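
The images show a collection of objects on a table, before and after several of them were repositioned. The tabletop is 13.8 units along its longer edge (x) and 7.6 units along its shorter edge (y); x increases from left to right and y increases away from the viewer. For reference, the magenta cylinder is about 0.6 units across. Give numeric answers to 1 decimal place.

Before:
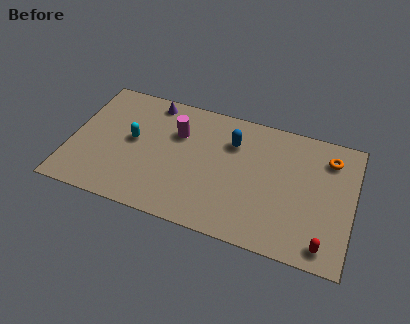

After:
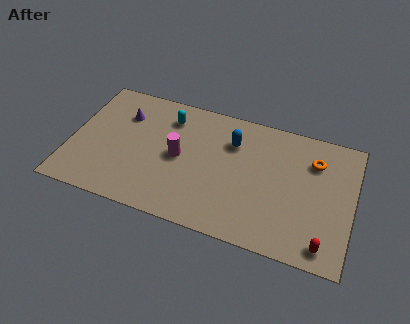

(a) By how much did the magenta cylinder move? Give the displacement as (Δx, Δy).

(0.2, -1.4)

From the two frames, the magenta cylinder sits at roughly (5.1, 5.2) before and (5.3, 3.8) after.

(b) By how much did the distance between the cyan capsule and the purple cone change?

-0.4

They were about 2.7 units apart before and 2.3 after — 0.4 units closer together.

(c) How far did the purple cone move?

1.8

The purple cone moved from about (3.7, 6.7) to (2.4, 5.5), a distance of √(1.3² + 1.2²) ≈ 1.8.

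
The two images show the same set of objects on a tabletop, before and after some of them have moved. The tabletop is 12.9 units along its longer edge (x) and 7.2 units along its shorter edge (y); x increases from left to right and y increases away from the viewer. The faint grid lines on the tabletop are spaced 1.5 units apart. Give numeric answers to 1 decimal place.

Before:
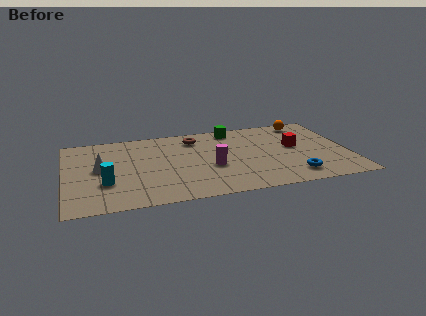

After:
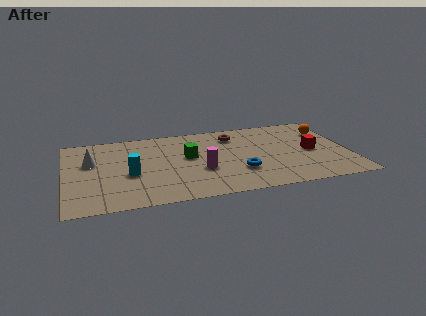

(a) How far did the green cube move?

3.1

The green cube was near (7.8, 6.3) before and (5.6, 4.1) after, so it travelled √(2.2² + 2.2²) ≈ 3.1 units.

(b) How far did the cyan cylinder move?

1.3

The cyan cylinder moved from about (1.8, 2.4) to (2.9, 3.0), a distance of √(1.1² + 0.6²) ≈ 1.3.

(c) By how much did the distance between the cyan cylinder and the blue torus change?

-3.5

The distance was about 8.5 in the first image and 5.0 in the second, so they moved 3.5 units closer together.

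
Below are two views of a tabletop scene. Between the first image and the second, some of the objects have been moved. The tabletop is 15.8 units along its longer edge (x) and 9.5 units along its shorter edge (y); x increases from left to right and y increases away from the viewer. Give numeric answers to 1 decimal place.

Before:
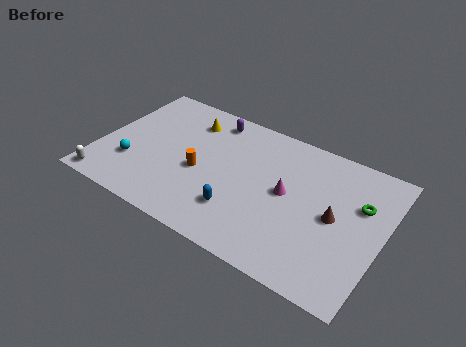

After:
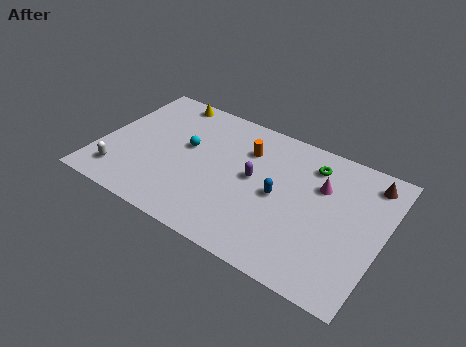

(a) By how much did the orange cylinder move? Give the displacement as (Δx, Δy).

(2.2, 2.8)

The orange cylinder started near (5.7, 4.1) and ended near (7.9, 6.9).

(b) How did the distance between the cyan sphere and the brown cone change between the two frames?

-1.0

Before: roughly 11.3 units apart; after: 10.3. That's 1.0 units closer together.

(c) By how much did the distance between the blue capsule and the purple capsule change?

-4.6

Before: roughly 6.2 units apart; after: 1.6. That's 4.6 units closer together.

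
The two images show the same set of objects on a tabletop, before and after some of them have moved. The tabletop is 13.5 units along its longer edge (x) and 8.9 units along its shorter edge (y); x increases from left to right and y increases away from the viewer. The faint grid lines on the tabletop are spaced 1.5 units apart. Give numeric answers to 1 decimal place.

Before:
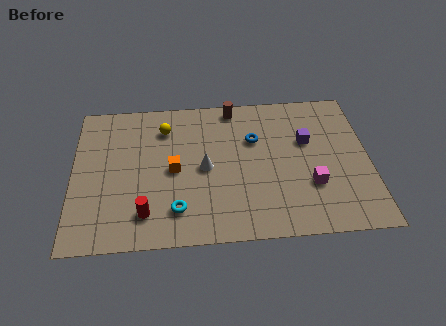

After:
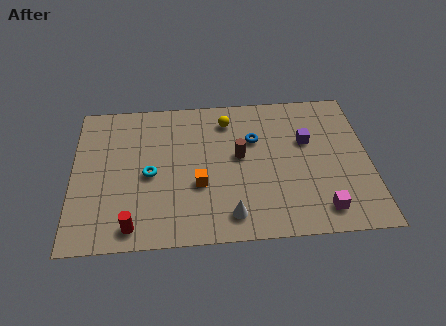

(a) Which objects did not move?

the blue torus and the purple cube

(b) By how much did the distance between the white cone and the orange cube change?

+1.0

They were about 1.4 units apart before and 2.4 after — 1.0 units further apart.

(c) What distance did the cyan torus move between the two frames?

2.5

From (4.7, 1.9) to (3.5, 4.1), the cyan torus covered √(1.2² + 2.2²) ≈ 2.5 units.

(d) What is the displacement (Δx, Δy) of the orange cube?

(1.1, -1.0)

The orange cube was at about (4.6, 4.3) and moved to about (5.7, 3.3).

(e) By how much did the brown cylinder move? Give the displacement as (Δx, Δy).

(0.2, -3.1)

The brown cylinder started near (7.4, 8.0) and ended near (7.6, 4.9).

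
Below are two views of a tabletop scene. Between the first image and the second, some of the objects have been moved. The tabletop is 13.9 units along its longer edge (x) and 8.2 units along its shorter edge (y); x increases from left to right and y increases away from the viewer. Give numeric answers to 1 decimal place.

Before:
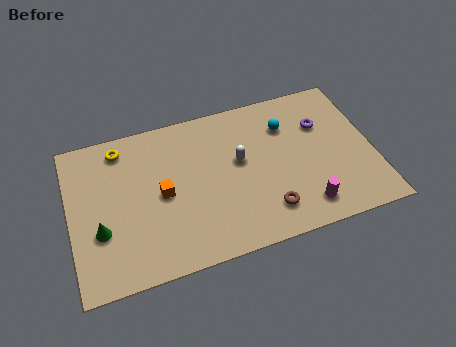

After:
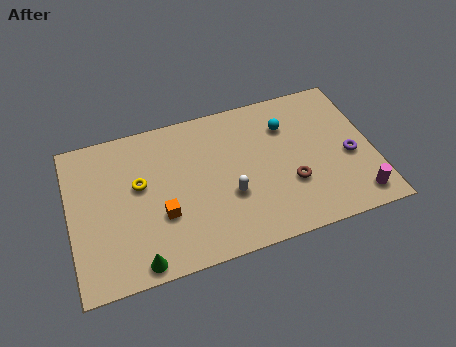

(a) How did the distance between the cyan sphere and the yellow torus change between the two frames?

-0.7

Before: roughly 7.7 units apart; after: 7.0. That's 0.7 units closer together.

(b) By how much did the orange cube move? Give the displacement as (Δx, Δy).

(-0.1, -1.1)

From the two frames, the orange cube sits at roughly (4.2, 4.0) before and (4.1, 2.9) after.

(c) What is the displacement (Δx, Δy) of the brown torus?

(1.2, 1.1)

From the two frames, the brown torus sits at roughly (8.8, 1.7) before and (10.0, 2.8) after.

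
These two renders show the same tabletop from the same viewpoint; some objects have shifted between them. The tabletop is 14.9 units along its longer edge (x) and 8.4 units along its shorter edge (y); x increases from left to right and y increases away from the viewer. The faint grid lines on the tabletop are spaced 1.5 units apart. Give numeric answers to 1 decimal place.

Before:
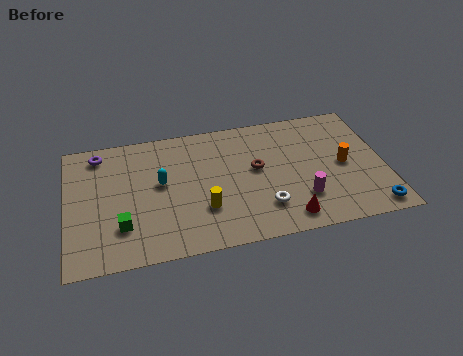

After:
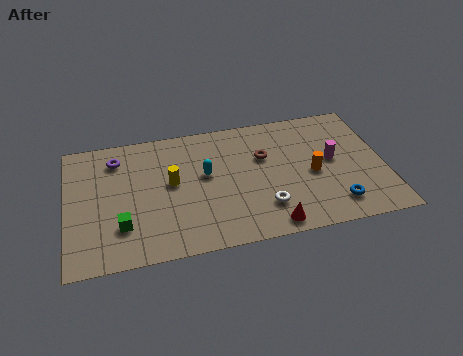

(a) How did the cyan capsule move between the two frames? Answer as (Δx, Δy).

(2.1, 0.1)

The cyan capsule started near (4.4, 4.7) and ended near (6.5, 4.8).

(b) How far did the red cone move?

0.9

The red cone was near (10.1, 1.2) before and (9.3, 0.9) after, so it travelled √(0.8² + 0.3²) ≈ 0.9 units.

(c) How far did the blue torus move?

1.8

The blue torus was near (14.1, 1.0) before and (12.4, 1.6) after, so it travelled √(1.7² + 0.6²) ≈ 1.8 units.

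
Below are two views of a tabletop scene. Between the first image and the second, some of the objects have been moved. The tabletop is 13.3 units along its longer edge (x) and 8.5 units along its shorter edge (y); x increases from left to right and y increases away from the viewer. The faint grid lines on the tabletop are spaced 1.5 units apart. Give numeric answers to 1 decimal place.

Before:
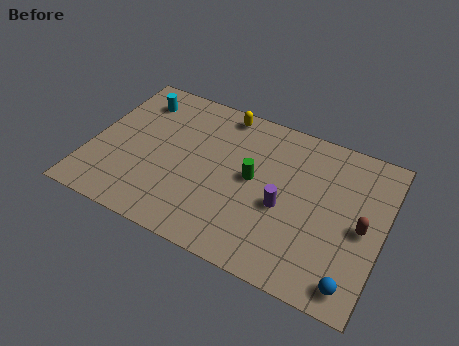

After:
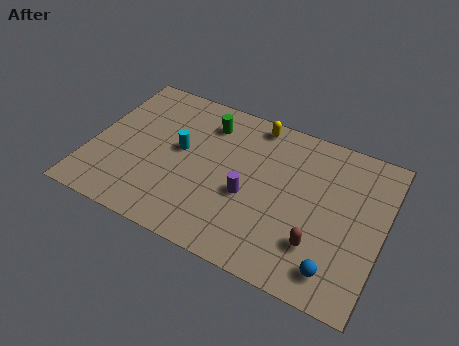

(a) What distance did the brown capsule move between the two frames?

2.5

The brown capsule was near (12.4, 4.0) before and (10.6, 2.3) after, so it travelled √(1.8² + 1.7²) ≈ 2.5 units.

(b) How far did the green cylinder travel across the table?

3.3

The green cylinder was near (7.4, 4.5) before and (5.0, 6.7) after, so it travelled √(2.4² + 2.2²) ≈ 3.3 units.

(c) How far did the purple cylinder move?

1.6

The purple cylinder was near (8.9, 3.6) before and (7.3, 3.5) after, so it travelled √(1.6² + 0.1²) ≈ 1.6 units.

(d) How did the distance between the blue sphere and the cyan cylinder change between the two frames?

-3.8

They were about 12.0 units apart before and 8.2 after — 3.8 units closer together.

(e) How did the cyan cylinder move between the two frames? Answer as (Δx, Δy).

(2.3, -2.1)

The cyan cylinder started near (1.7, 6.8) and ended near (4.0, 4.7).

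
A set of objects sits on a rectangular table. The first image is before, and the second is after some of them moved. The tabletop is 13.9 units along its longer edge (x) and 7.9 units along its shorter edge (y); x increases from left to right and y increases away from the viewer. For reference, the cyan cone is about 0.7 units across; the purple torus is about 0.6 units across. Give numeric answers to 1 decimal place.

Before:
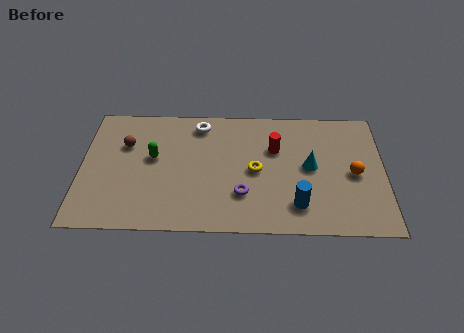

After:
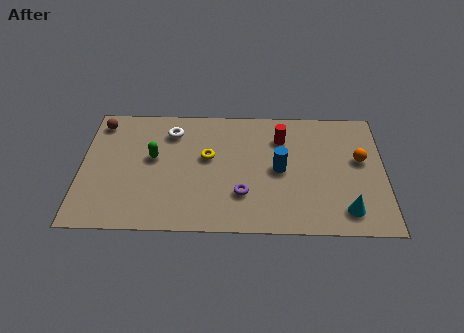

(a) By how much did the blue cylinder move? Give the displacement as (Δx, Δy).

(-0.8, 2.2)

The blue cylinder started near (9.9, 1.7) and ended near (9.1, 3.9).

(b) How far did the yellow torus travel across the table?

2.3

The yellow torus was near (8.0, 3.8) before and (5.8, 4.6) after, so it travelled √(2.2² + 0.8²) ≈ 2.3 units.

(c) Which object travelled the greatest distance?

the cyan cone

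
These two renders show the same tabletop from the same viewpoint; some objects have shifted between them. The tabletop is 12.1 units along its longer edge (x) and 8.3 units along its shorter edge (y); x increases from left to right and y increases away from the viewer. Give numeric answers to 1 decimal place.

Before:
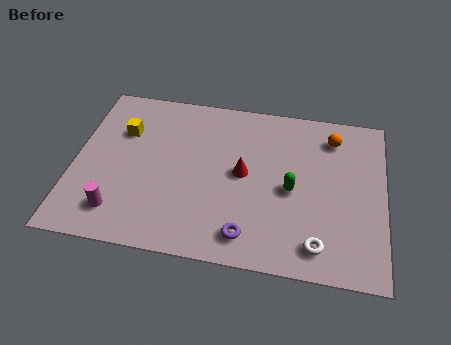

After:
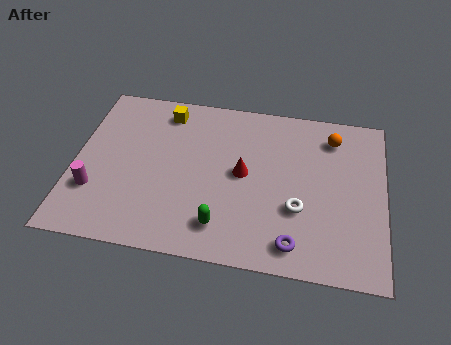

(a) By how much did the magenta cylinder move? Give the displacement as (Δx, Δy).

(-1.0, 0.9)

The magenta cylinder was at about (1.9, 1.6) and moved to about (0.9, 2.5).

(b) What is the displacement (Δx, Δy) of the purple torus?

(1.8, -0.1)

The purple torus started near (6.9, 1.3) and ended near (8.7, 1.2).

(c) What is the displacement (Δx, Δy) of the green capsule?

(-2.6, -2.2)

From the two frames, the green capsule sits at roughly (8.5, 3.8) before and (5.9, 1.6) after.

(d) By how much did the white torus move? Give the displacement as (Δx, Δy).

(-0.8, 1.6)

The white torus started near (9.6, 1.3) and ended near (8.8, 2.9).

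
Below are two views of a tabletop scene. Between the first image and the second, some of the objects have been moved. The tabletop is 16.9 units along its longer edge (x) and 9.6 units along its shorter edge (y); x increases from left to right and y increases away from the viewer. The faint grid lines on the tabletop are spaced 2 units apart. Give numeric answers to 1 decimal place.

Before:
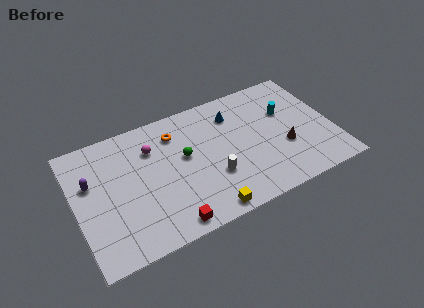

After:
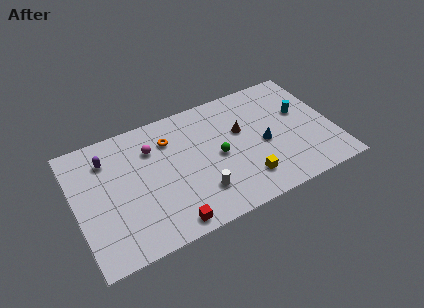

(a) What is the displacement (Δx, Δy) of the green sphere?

(2.1, -0.9)

From the two frames, the green sphere sits at roughly (7.2, 5.5) before and (9.3, 4.6) after.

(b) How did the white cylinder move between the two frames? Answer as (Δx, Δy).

(-1.0, -0.8)

The white cylinder was at about (8.8, 3.2) and moved to about (7.8, 2.4).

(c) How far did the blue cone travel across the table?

3.5

The blue cone was near (10.7, 7.4) before and (12.3, 4.3) after, so it travelled √(1.6² + 3.1²) ≈ 3.5 units.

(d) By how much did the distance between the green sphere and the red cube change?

+0.4

The distance was about 4.8 in the first image and 5.2 in the second, so they moved 0.4 units further apart.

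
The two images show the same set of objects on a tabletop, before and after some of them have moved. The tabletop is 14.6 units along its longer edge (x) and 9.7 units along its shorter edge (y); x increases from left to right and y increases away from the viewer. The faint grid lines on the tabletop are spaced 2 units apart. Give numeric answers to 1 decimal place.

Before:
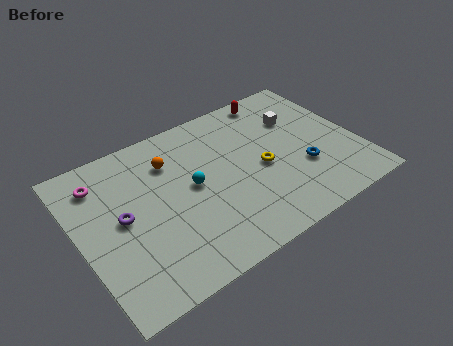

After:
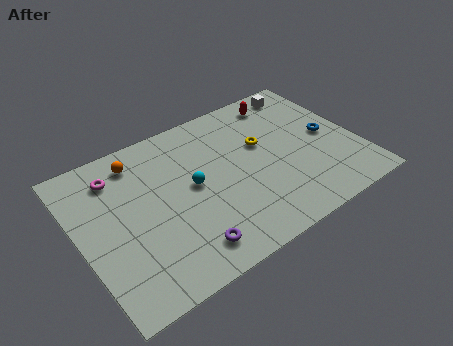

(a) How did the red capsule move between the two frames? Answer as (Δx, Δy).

(0.3, -0.4)

The red capsule was at about (11.1, 8.7) and moved to about (11.4, 8.3).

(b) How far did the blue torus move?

2.3

From (11.5, 3.3) to (13.2, 4.8), the blue torus covered √(1.7² + 1.5²) ≈ 2.3 units.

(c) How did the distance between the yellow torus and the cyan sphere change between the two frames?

+0.3

They were about 3.7 units apart before and 4.0 after — 0.3 units further apart.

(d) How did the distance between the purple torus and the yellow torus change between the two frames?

-0.8

They were about 7.3 units apart before and 6.5 after — 0.8 units closer together.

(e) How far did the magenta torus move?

0.8

The magenta torus was near (1.5, 7.7) before and (2.3, 7.7) after, so it travelled √(0.8² + 0.0²) ≈ 0.8 units.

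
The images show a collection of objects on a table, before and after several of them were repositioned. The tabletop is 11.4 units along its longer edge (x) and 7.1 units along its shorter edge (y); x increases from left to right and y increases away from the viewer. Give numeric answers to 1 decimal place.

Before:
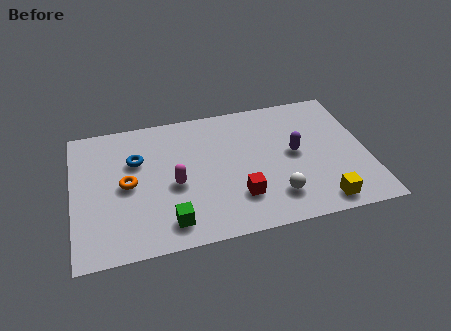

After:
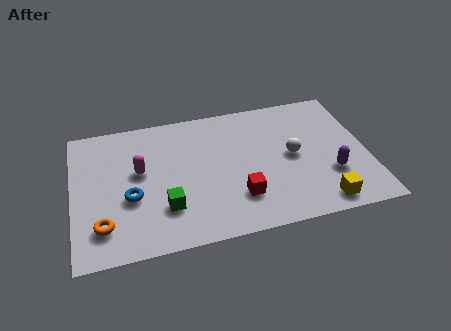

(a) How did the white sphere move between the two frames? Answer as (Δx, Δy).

(0.8, 2.0)

The white sphere started near (7.7, 1.6) and ended near (8.5, 3.6).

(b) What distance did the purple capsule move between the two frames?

1.9

The purple capsule moved from about (8.6, 3.7) to (9.9, 2.3), a distance of √(1.3² + 1.4²) ≈ 1.9.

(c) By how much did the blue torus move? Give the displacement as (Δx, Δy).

(-0.3, -1.9)

From the two frames, the blue torus sits at roughly (2.5, 4.7) before and (2.2, 2.8) after.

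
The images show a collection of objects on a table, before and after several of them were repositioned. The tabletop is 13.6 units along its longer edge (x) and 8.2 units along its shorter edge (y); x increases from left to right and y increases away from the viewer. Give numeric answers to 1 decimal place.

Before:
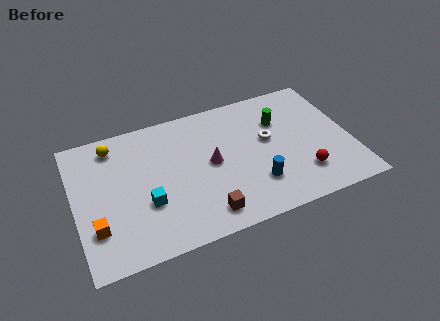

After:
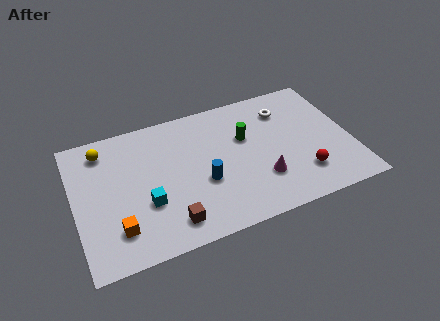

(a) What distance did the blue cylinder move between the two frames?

2.7

The blue cylinder was near (8.7, 2.2) before and (6.2, 3.2) after, so it travelled √(2.5² + 1.0²) ≈ 2.7 units.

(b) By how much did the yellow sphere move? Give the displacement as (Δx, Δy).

(-0.5, -0.1)

From the two frames, the yellow sphere sits at roughly (2.1, 6.9) before and (1.6, 6.8) after.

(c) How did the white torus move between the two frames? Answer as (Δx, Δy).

(1.0, 1.6)

The white torus was at about (9.6, 4.7) and moved to about (10.6, 6.3).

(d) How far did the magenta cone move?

2.9

The magenta cone moved from about (6.7, 4.2) to (9.0, 2.4), a distance of √(2.3² + 1.8²) ≈ 2.9.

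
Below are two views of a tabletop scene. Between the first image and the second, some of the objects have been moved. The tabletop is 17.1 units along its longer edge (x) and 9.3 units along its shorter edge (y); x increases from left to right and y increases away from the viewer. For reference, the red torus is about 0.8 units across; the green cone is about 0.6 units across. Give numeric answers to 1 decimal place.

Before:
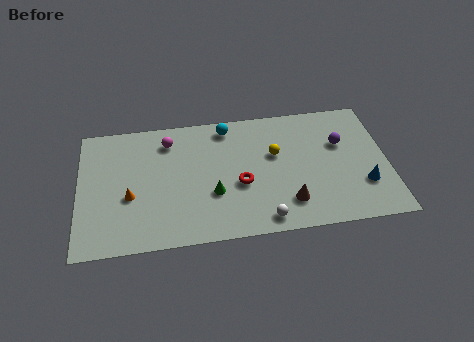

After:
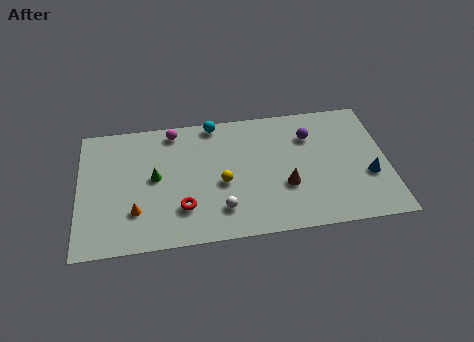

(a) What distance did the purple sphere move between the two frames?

1.9

The purple sphere moved from about (14.6, 6.0) to (12.9, 6.8), a distance of √(1.7² + 0.8²) ≈ 1.9.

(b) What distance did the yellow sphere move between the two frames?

3.4

The yellow sphere moved from about (10.9, 5.7) to (7.9, 4.0), a distance of √(3.0² + 1.7²) ≈ 3.4.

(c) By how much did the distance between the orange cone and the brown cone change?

-0.5

The distance was about 8.8 in the first image and 8.3 in the second, so they moved 0.5 units closer together.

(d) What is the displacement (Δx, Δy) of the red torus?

(-3.2, -1.3)

From the two frames, the red torus sits at roughly (8.9, 3.8) before and (5.7, 2.5) after.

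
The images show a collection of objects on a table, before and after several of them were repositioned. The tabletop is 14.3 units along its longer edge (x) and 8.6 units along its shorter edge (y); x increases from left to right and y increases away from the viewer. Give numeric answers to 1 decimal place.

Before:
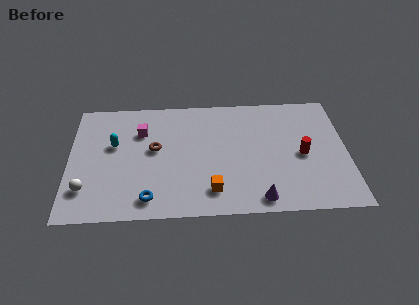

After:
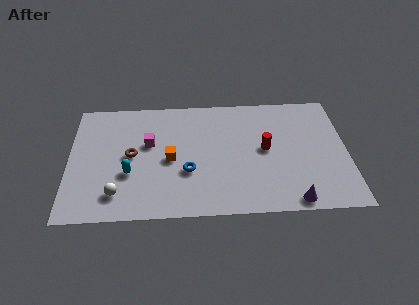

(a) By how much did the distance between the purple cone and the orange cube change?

+4.5

Before: roughly 2.5 units apart; after: 7.0. That's 4.5 units further apart.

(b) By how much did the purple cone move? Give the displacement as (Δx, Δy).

(1.7, -0.2)

The purple cone was at about (9.7, 1.0) and moved to about (11.4, 0.8).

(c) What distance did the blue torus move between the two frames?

2.7

The blue torus moved from about (4.1, 1.3) to (6.1, 3.1), a distance of √(2.0² + 1.8²) ≈ 2.7.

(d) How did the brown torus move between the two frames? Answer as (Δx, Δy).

(-1.2, -0.4)

From the two frames, the brown torus sits at roughly (4.4, 4.8) before and (3.2, 4.4) after.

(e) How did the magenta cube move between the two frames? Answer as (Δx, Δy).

(0.4, -0.9)

The magenta cube started near (3.7, 6.1) and ended near (4.1, 5.2).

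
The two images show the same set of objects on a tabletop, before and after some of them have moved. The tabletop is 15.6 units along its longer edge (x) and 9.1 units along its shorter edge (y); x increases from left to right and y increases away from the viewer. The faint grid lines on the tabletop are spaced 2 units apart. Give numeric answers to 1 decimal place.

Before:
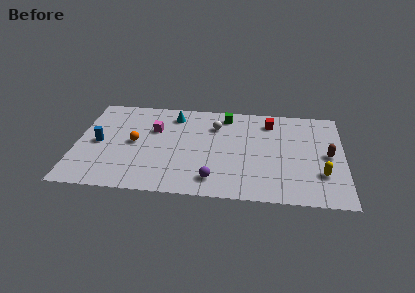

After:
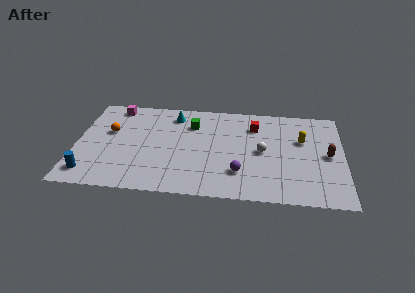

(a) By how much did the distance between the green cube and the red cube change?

+1.1

The distance was about 2.6 in the first image and 3.7 in the second, so they moved 1.1 units further apart.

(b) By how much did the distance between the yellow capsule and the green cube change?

-1.0

The distance was about 7.6 in the first image and 6.6 in the second, so they moved 1.0 units closer together.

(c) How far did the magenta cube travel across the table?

3.1

The magenta cube was near (4.5, 6.0) before and (2.1, 8.0) after, so it travelled √(2.4² + 2.0²) ≈ 3.1 units.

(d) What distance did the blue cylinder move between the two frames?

2.9

From (1.3, 4.4) to (0.9, 1.5), the blue cylinder covered √(0.4² + 2.9²) ≈ 2.9 units.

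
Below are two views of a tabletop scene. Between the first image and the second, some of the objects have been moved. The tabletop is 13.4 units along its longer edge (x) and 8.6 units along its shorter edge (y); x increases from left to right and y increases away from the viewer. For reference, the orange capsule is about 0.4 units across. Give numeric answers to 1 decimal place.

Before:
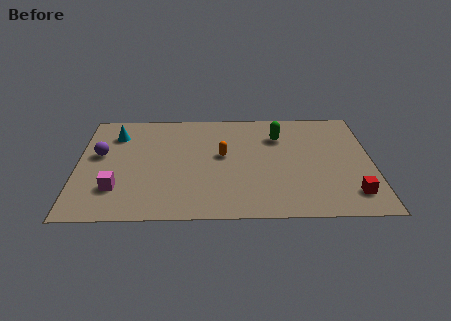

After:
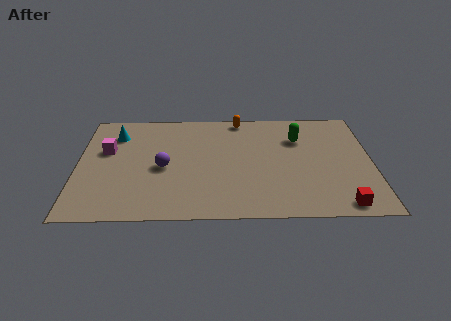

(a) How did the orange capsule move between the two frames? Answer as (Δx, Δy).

(0.8, 3.0)

The orange capsule was at about (6.6, 4.8) and moved to about (7.4, 7.8).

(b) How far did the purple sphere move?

3.1

The purple sphere moved from about (1.0, 5.0) to (3.9, 3.9), a distance of √(2.9² + 1.1²) ≈ 3.1.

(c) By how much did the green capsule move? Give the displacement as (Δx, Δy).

(0.9, -0.2)

The green capsule was at about (9.2, 6.3) and moved to about (10.1, 6.1).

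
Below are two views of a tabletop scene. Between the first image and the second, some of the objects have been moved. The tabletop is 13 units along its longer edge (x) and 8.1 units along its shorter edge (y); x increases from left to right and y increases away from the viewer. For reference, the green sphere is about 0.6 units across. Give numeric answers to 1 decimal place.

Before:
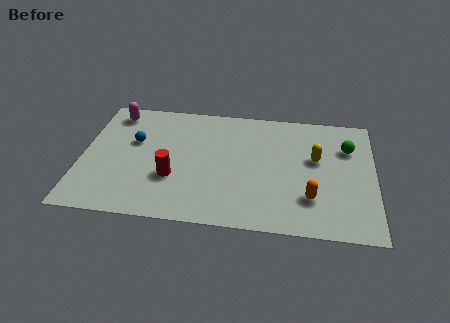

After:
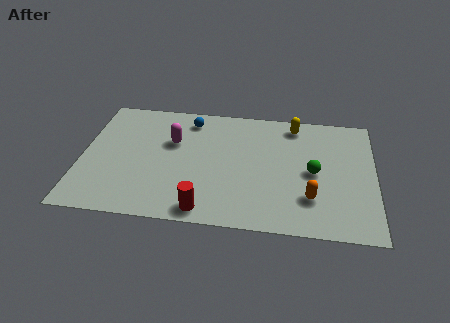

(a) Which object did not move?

the orange capsule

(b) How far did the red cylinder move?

2.4

The red cylinder moved from about (4.1, 2.8) to (5.6, 0.9), a distance of √(1.5² + 1.9²) ≈ 2.4.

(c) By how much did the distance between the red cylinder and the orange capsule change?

-1.3

Before: roughly 6.1 units apart; after: 4.8. That's 1.3 units closer together.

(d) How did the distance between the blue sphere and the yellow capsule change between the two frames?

-3.4

The distance was about 8.1 in the first image and 4.7 in the second, so they moved 3.4 units closer together.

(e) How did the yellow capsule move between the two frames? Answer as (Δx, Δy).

(-1.0, 2.2)

The yellow capsule was at about (10.4, 4.8) and moved to about (9.4, 7.0).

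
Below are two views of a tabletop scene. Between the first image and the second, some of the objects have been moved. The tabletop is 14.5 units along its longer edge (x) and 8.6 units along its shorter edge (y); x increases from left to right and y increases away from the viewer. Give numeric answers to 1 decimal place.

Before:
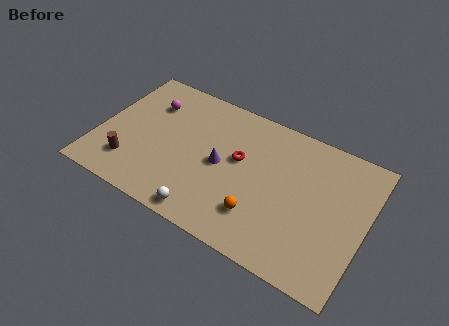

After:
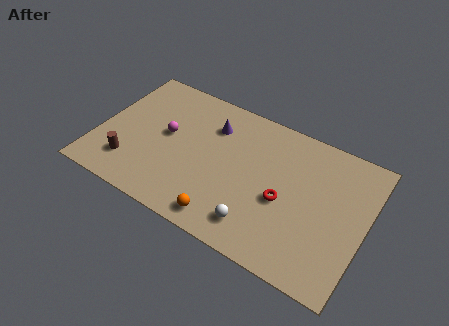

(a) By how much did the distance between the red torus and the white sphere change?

-1.9

Before: roughly 4.3 units apart; after: 2.4. That's 1.9 units closer together.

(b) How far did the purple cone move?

2.3

The purple cone moved from about (6.7, 4.2) to (5.9, 6.4), a distance of √(0.8² + 2.2²) ≈ 2.3.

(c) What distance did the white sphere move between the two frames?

2.8

The white sphere moved from about (6.4, 0.9) to (9.1, 1.6), a distance of √(2.7² + 0.7²) ≈ 2.8.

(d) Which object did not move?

the brown cylinder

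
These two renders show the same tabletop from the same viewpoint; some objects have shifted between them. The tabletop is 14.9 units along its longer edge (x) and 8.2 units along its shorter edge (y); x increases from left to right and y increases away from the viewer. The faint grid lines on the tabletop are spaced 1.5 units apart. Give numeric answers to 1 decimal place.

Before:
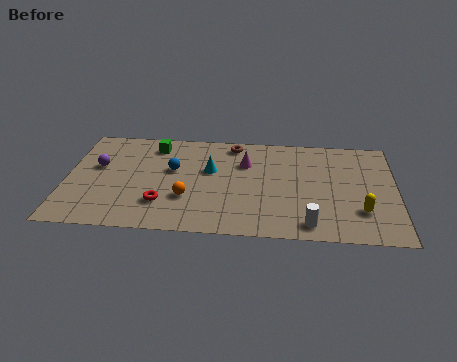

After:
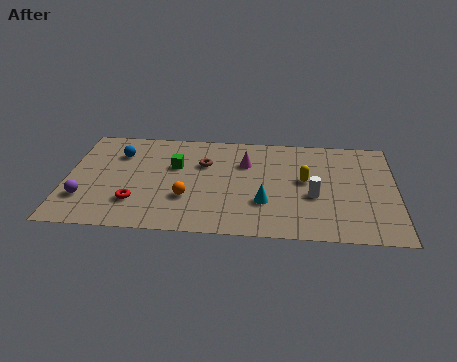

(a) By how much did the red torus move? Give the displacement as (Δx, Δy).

(-1.2, 0.0)

From the two frames, the red torus sits at roughly (4.4, 2.2) before and (3.2, 2.2) after.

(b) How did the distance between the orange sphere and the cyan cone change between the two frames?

+1.0

Before: roughly 2.5 units apart; after: 3.5. That's 1.0 units further apart.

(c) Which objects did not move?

the orange sphere and the magenta cone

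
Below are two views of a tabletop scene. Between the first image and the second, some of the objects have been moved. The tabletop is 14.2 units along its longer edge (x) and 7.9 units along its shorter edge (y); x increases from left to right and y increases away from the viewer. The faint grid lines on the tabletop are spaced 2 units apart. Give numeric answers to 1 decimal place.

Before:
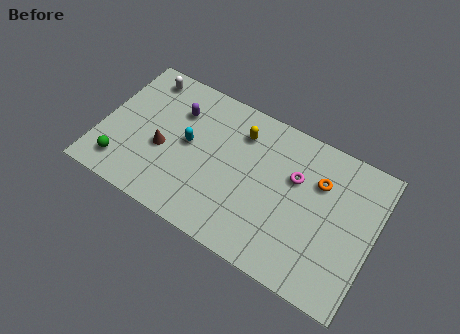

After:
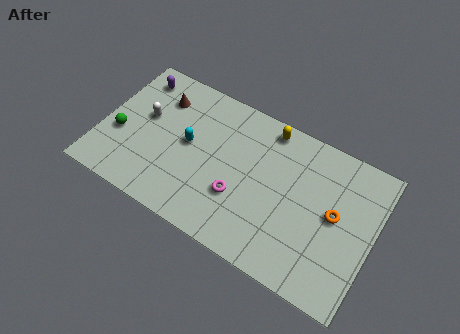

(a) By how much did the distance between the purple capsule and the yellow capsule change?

+3.7

They were about 3.3 units apart before and 7.0 after — 3.7 units further apart.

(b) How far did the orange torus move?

1.6

From (11.2, 5.5) to (12.2, 4.2), the orange torus covered √(1.0² + 1.3²) ≈ 1.6 units.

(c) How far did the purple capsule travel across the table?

2.6

The purple capsule moved from about (3.7, 5.7) to (1.3, 6.6), a distance of √(2.4² + 0.9²) ≈ 2.6.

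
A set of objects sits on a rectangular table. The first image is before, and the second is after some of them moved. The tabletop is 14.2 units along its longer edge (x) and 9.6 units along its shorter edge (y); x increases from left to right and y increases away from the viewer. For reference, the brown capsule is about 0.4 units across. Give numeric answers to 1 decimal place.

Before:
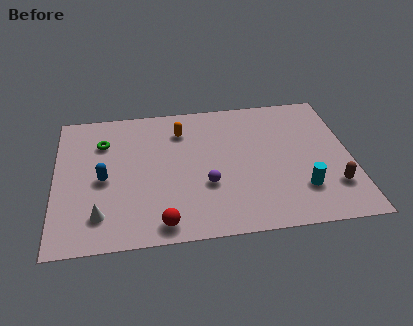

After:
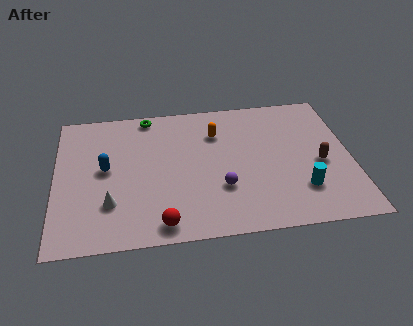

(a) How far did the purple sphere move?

0.8

From (7.2, 3.4) to (7.9, 3.1), the purple sphere covered √(0.7² + 0.3²) ≈ 0.8 units.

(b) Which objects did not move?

the cyan cylinder and the red sphere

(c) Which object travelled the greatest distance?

the green torus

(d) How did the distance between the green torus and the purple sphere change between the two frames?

+0.5

They were about 6.1 units apart before and 6.6 after — 0.5 units further apart.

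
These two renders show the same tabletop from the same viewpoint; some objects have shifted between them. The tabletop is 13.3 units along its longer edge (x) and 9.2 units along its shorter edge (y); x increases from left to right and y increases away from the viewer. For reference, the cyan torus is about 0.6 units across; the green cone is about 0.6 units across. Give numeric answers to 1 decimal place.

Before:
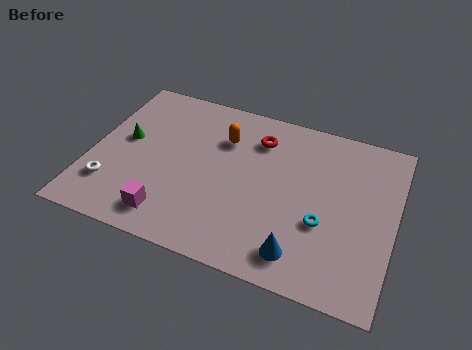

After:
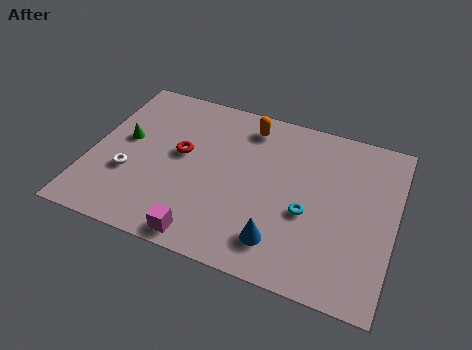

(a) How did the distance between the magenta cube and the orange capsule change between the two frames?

+1.5

The distance was about 5.4 in the first image and 6.9 in the second, so they moved 1.5 units further apart.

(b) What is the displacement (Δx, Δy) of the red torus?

(-3.2, -2.0)

The red torus started near (7.1, 7.1) and ended near (3.9, 5.1).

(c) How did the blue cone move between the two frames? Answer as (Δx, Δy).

(-0.9, 0.3)

From the two frames, the blue cone sits at roughly (9.5, 1.5) before and (8.6, 1.8) after.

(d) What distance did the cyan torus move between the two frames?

0.8

The cyan torus moved from about (10.3, 3.4) to (9.6, 3.7), a distance of √(0.7² + 0.3²) ≈ 0.8.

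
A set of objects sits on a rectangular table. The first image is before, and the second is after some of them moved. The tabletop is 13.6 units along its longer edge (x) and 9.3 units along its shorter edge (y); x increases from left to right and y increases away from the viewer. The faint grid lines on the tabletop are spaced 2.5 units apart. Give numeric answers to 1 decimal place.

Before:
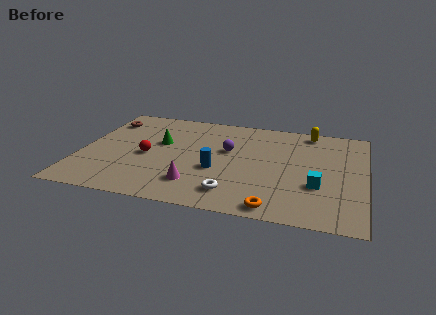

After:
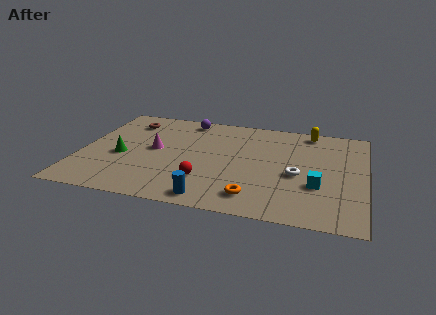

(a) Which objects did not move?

the cyan cube and the yellow capsule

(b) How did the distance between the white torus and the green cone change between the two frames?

+3.0

They were about 5.4 units apart before and 8.4 after — 3.0 units further apart.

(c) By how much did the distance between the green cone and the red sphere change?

+2.8

Before: roughly 1.5 units apart; after: 4.3. That's 2.8 units further apart.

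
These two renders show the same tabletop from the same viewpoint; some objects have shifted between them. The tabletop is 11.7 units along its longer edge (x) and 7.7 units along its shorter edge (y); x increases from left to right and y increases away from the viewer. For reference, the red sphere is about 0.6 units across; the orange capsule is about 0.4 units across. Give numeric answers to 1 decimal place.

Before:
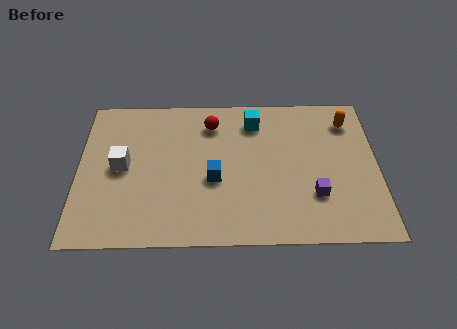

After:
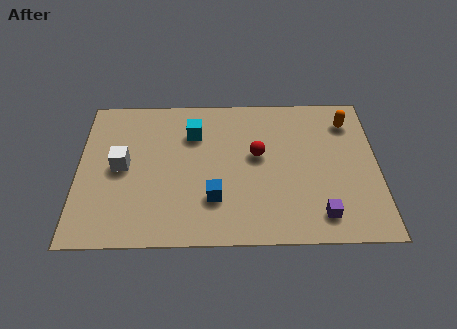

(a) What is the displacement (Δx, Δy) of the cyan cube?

(-2.4, -0.6)

The cyan cube started near (6.9, 6.2) and ended near (4.5, 5.6).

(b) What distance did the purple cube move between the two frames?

1.0

The purple cube moved from about (9.2, 2.3) to (9.4, 1.3), a distance of √(0.2² + 1.0²) ≈ 1.0.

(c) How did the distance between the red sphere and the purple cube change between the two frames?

-1.6

Before: roughly 5.5 units apart; after: 3.9. That's 1.6 units closer together.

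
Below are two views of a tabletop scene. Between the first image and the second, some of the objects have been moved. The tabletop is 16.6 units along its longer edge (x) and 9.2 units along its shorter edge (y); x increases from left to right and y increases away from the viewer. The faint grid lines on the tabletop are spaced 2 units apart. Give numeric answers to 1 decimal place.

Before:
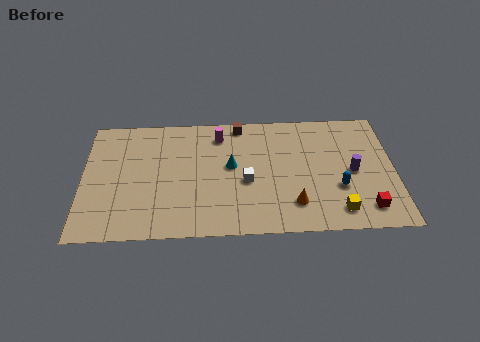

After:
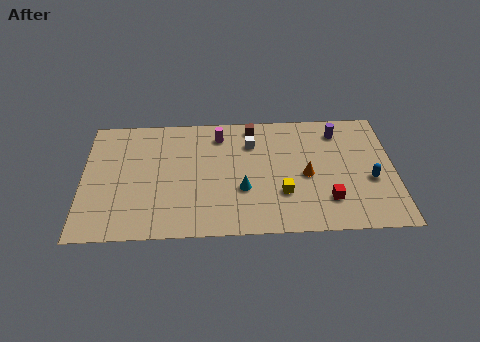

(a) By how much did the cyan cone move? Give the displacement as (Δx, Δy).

(0.6, -1.8)

The cyan cone started near (7.9, 5.1) and ended near (8.5, 3.3).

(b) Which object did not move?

the magenta cylinder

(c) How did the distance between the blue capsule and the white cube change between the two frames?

+2.1

Before: roughly 4.9 units apart; after: 7.0. That's 2.1 units further apart.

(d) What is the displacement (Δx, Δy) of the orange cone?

(0.7, 2.1)

The orange cone was at about (11.2, 2.1) and moved to about (11.9, 4.2).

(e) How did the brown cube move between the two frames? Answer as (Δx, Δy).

(0.7, -0.2)

From the two frames, the brown cube sits at roughly (8.4, 8.3) before and (9.1, 8.1) after.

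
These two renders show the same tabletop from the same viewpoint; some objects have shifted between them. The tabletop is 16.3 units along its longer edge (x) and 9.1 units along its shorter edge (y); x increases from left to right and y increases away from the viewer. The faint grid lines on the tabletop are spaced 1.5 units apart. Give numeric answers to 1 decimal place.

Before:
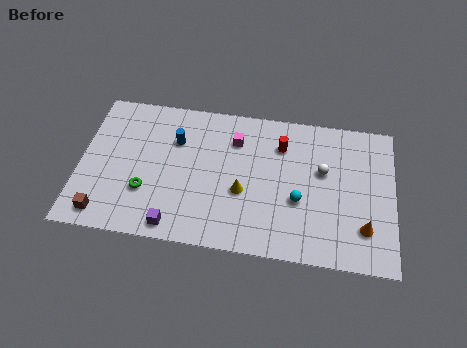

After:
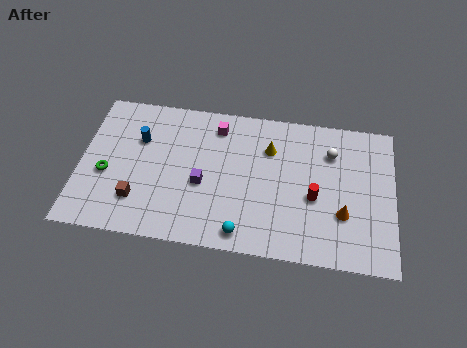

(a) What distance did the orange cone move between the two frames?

1.3

From (14.8, 2.3) to (13.7, 3.0), the orange cone covered √(1.1² + 0.7²) ≈ 1.3 units.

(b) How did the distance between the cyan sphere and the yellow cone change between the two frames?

+2.6

The distance was about 2.9 in the first image and 5.5 in the second, so they moved 2.6 units further apart.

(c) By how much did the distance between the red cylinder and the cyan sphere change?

+1.1

They were about 3.4 units apart before and 4.5 after — 1.1 units further apart.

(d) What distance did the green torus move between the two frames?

2.2

The green torus moved from about (3.5, 2.9) to (1.4, 3.7), a distance of √(2.1² + 0.8²) ≈ 2.2.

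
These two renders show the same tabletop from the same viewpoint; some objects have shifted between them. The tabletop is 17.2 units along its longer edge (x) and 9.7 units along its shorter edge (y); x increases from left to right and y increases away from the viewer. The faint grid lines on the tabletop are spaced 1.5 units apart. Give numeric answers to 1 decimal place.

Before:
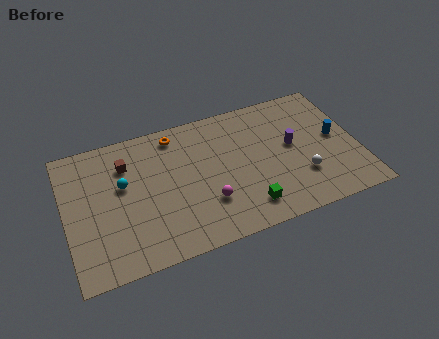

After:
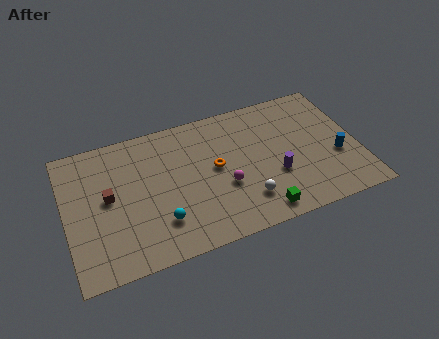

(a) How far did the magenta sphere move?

1.4

From (8.1, 2.9) to (9.2, 3.7), the magenta sphere covered √(1.1² + 0.8²) ≈ 1.4 units.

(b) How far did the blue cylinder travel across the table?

1.4

The blue cylinder moved from about (16.0, 5.1) to (15.9, 3.7), a distance of √(0.1² + 1.4²) ≈ 1.4.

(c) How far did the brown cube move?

2.3

The brown cube was near (3.7, 7.2) before and (2.5, 5.2) after, so it travelled √(1.2² + 2.0²) ≈ 2.3 units.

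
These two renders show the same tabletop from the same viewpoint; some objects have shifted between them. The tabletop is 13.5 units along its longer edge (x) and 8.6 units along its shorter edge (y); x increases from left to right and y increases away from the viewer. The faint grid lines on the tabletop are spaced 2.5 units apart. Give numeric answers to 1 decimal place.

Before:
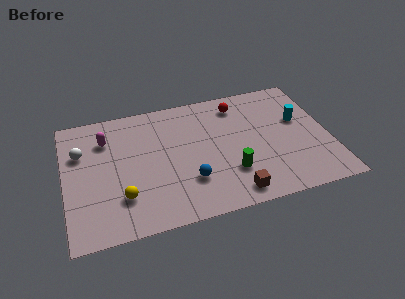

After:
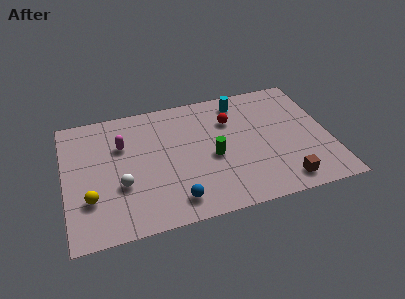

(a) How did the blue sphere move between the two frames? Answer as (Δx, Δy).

(-0.8, -1.1)

The blue sphere started near (6.2, 2.5) and ended near (5.4, 1.4).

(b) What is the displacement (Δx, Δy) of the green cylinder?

(-0.8, 1.3)

The green cylinder was at about (8.3, 2.5) and moved to about (7.5, 3.8).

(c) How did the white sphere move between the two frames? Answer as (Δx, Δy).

(1.9, -2.7)

The white sphere started near (0.9, 5.8) and ended near (2.8, 3.1).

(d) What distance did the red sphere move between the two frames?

1.1

The red sphere moved from about (9.1, 7.1) to (8.6, 6.1), a distance of √(0.5² + 1.0²) ≈ 1.1.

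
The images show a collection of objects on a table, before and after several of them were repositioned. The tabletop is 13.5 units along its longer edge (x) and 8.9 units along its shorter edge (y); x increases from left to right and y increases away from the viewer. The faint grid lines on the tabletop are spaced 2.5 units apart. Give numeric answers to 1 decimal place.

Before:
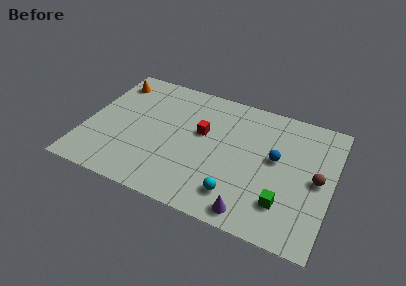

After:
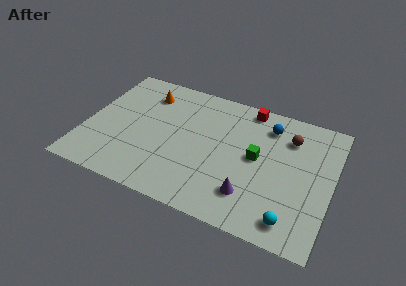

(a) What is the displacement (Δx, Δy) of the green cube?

(-1.7, 2.5)

The green cube was at about (11.1, 2.2) and moved to about (9.4, 4.7).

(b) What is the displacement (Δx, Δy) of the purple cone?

(-0.2, 1.1)

The purple cone was at about (9.5, 1.0) and moved to about (9.3, 2.1).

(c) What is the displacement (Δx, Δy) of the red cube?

(2.3, 2.7)

The red cube started near (6.3, 5.3) and ended near (8.6, 8.0).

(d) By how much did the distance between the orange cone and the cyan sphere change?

+0.9

The distance was about 9.4 in the first image and 10.3 in the second, so they moved 0.9 units further apart.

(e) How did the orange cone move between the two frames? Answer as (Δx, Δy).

(2.0, -0.3)

From the two frames, the orange cone sits at roughly (1.0, 7.3) before and (3.0, 7.0) after.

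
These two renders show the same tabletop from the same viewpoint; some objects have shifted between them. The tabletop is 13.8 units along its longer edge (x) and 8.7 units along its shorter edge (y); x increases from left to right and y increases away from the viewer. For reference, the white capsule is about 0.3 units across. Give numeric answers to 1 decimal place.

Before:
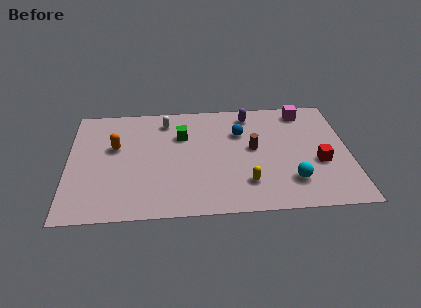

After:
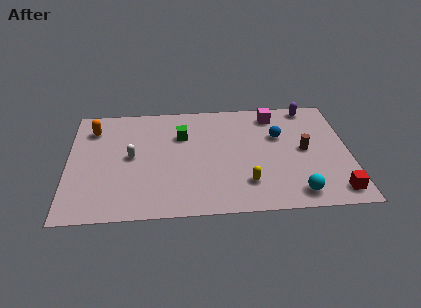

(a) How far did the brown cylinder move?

2.5

The brown cylinder moved from about (9.1, 4.7) to (11.6, 4.4), a distance of √(2.5² + 0.3²) ≈ 2.5.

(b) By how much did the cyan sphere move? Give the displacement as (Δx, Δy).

(0.2, -0.9)

The cyan sphere was at about (10.9, 2.1) and moved to about (11.1, 1.2).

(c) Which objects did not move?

the green cube and the yellow capsule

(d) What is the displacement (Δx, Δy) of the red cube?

(0.7, -2.2)

The red cube was at about (12.3, 3.4) and moved to about (13.0, 1.2).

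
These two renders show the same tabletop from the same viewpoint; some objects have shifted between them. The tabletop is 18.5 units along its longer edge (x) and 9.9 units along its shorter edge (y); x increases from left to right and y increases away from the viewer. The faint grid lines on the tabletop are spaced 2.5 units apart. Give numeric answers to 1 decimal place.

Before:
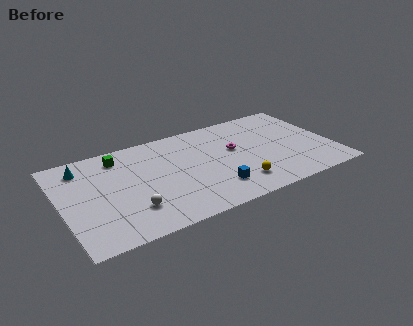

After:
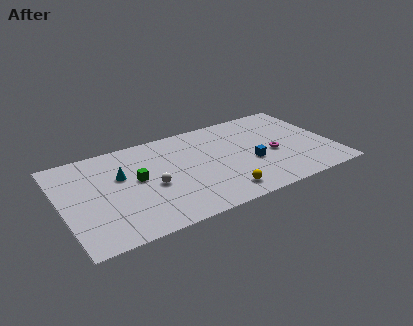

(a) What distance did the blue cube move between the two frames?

3.2

The blue cube was near (10.0, 2.3) before and (12.8, 3.9) after, so it travelled √(2.8² + 1.6²) ≈ 3.2 units.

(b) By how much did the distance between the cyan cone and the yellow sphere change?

-3.8

They were about 11.6 units apart before and 7.8 after — 3.8 units closer together.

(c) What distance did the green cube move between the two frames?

2.9

The green cube moved from about (4.2, 8.2) to (5.1, 5.4), a distance of √(0.9² + 2.8²) ≈ 2.9.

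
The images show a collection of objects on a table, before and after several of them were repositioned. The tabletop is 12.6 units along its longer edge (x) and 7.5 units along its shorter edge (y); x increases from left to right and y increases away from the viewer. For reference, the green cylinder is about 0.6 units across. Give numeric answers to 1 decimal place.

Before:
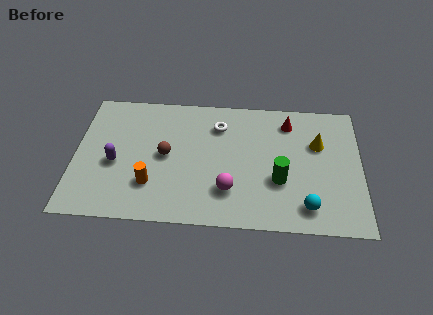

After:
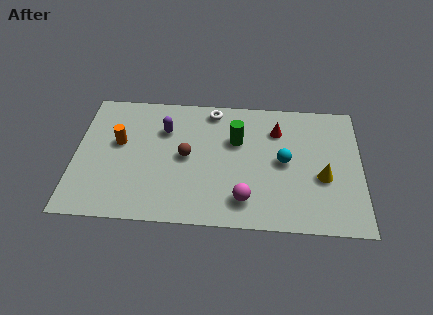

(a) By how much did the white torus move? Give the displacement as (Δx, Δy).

(-0.3, 0.9)

The white torus was at about (6.3, 5.7) and moved to about (6.0, 6.6).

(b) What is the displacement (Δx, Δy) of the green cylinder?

(-1.9, 2.2)

From the two frames, the green cylinder sits at roughly (9.0, 2.7) before and (7.1, 4.9) after.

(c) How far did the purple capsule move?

3.0

From (1.8, 3.2) to (3.9, 5.3), the purple capsule covered √(2.1² + 2.1²) ≈ 3.0 units.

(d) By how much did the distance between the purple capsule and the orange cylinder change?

+0.3

The distance was about 1.9 in the first image and 2.2 in the second, so they moved 0.3 units further apart.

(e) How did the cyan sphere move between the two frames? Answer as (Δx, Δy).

(-1.0, 2.5)

The cyan sphere started near (10.2, 1.3) and ended near (9.2, 3.8).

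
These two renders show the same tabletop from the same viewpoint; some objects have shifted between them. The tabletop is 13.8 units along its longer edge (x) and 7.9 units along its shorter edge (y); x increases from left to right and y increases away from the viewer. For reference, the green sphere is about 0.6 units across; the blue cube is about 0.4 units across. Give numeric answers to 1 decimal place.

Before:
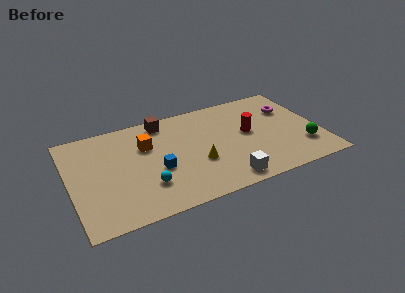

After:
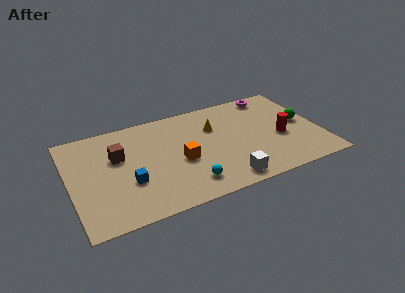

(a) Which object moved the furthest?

the brown cube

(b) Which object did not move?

the white cube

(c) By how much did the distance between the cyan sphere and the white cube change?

-2.3

Before: roughly 4.4 units apart; after: 2.1. That's 2.3 units closer together.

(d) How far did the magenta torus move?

1.7

The magenta torus was near (12.4, 5.5) before and (11.6, 7.0) after, so it travelled √(0.8² + 1.5²) ≈ 1.7 units.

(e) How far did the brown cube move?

3.3

The brown cube moved from about (5.4, 6.9) to (2.7, 5.0), a distance of √(2.7² + 1.9²) ≈ 3.3.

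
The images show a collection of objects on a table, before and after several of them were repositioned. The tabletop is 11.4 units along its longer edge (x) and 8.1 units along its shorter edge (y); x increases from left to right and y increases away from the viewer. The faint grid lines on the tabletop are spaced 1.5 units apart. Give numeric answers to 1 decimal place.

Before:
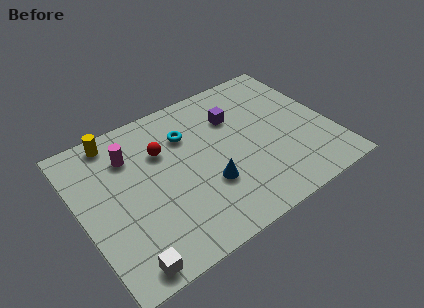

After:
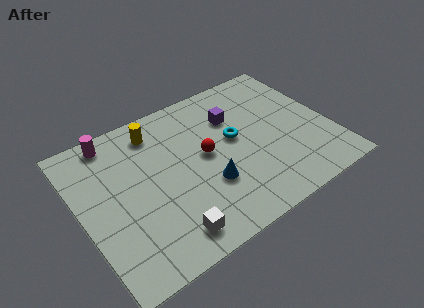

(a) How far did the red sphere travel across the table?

2.2

The red sphere was near (3.9, 5.5) before and (5.7, 4.3) after, so it travelled √(1.8² + 1.2²) ≈ 2.2 units.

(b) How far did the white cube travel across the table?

2.0

The white cube moved from about (1.4, 0.8) to (3.4, 1.2), a distance of √(2.0² + 0.4²) ≈ 2.0.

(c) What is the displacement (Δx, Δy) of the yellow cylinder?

(1.8, -0.5)

The yellow cylinder was at about (2.0, 7.2) and moved to about (3.8, 6.7).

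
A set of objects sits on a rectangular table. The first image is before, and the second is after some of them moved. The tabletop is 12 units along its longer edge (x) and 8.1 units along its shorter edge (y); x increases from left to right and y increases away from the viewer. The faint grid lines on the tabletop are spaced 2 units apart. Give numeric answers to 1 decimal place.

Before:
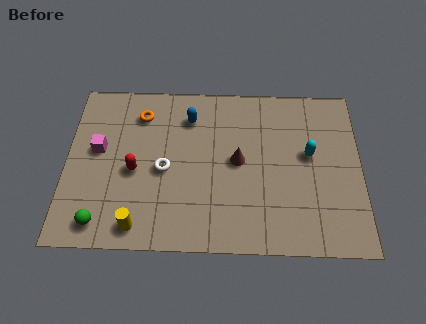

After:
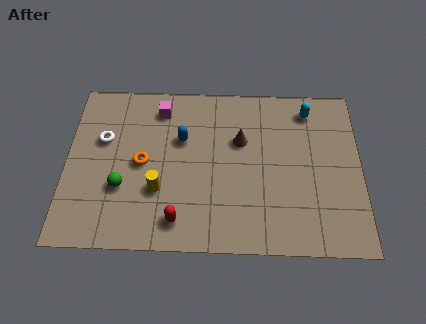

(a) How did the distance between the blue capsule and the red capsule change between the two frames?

+0.4

The distance was about 3.5 in the first image and 3.9 in the second, so they moved 0.4 units further apart.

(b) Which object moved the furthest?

the magenta cube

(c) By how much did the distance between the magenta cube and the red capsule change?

+3.7

They were about 1.8 units apart before and 5.5 after — 3.7 units further apart.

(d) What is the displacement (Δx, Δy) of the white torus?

(-2.5, 1.4)

From the two frames, the white torus sits at roughly (4.0, 3.7) before and (1.5, 5.1) after.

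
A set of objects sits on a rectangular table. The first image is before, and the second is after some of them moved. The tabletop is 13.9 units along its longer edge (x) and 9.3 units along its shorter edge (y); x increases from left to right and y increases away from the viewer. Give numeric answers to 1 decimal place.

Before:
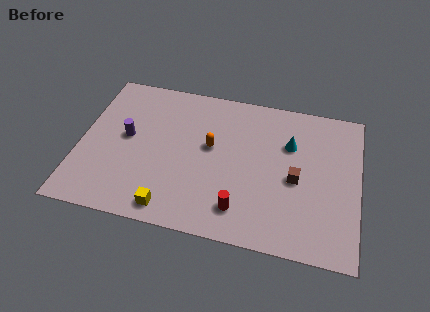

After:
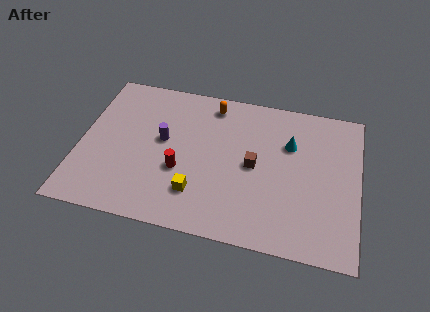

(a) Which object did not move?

the cyan cone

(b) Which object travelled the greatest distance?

the red cylinder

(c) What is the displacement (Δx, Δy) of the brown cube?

(-2.1, 0.4)

From the two frames, the brown cube sits at roughly (10.8, 4.2) before and (8.7, 4.6) after.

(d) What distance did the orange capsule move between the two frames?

2.7

The orange capsule was near (6.5, 5.3) before and (6.4, 8.0) after, so it travelled √(0.1² + 2.7²) ≈ 2.7 units.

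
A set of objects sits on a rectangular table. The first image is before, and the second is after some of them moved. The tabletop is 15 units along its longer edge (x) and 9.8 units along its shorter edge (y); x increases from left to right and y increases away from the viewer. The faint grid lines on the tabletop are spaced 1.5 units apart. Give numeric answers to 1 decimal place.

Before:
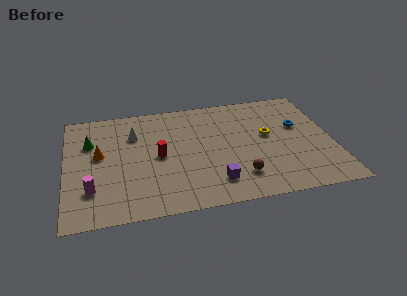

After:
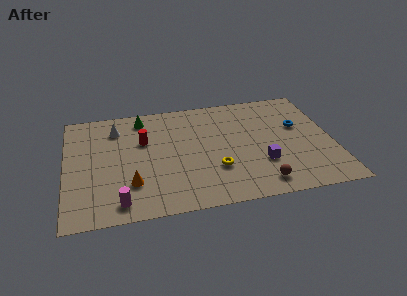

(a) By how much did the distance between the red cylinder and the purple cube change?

+3.1

The distance was about 4.1 in the first image and 7.2 in the second, so they moved 3.1 units further apart.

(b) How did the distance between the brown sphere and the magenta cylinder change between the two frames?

-0.4

They were about 8.2 units apart before and 7.8 after — 0.4 units closer together.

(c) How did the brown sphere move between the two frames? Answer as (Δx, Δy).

(1.1, -0.8)

The brown sphere started near (9.6, 2.2) and ended near (10.7, 1.4).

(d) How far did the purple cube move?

2.9

The purple cube moved from about (8.2, 2.0) to (10.9, 3.1), a distance of √(2.7² + 1.1²) ≈ 2.9.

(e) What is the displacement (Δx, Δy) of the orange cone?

(1.7, -2.8)

From the two frames, the orange cone sits at roughly (1.9, 5.5) before and (3.6, 2.7) after.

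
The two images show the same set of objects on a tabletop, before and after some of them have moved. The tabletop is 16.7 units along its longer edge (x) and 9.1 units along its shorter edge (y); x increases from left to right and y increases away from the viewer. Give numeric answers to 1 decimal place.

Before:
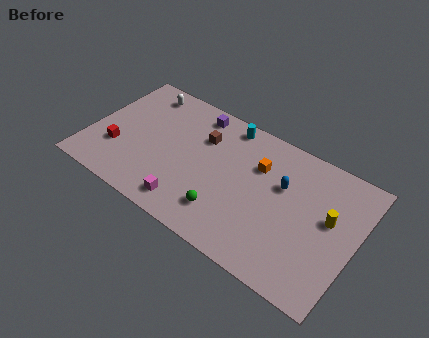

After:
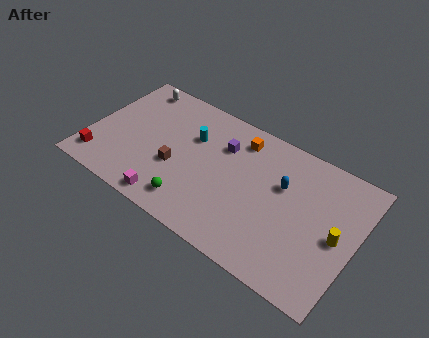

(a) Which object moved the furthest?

the brown cube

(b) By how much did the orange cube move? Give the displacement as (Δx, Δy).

(-1.4, 1.2)

The orange cube started near (10.4, 6.3) and ended near (9.0, 7.5).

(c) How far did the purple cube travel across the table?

2.4

The purple cube moved from about (6.1, 7.9) to (8.1, 6.5), a distance of √(2.0² + 1.4²) ≈ 2.4.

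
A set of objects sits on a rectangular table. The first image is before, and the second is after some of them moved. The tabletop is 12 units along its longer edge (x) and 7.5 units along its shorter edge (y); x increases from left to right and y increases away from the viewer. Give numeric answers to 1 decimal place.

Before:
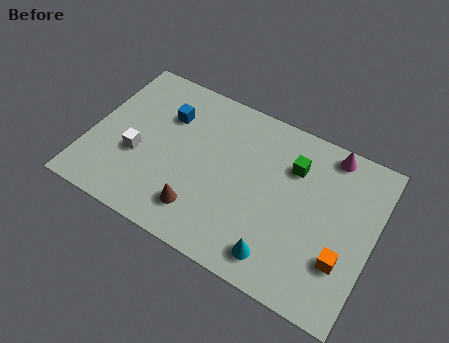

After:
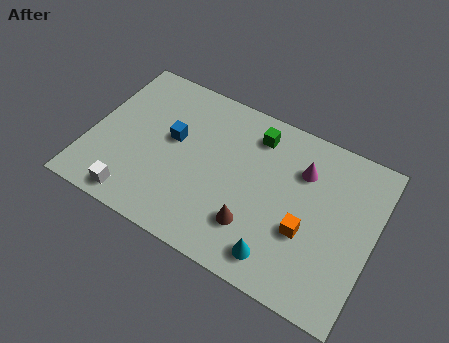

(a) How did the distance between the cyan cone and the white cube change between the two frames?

-0.4

The distance was about 6.5 in the first image and 6.1 in the second, so they moved 0.4 units closer together.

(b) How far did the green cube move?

1.8

The green cube moved from about (8.4, 5.4) to (6.7, 6.1), a distance of √(1.7² + 0.7²) ≈ 1.8.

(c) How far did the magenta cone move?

1.6

From (9.8, 6.7) to (8.8, 5.4), the magenta cone covered √(1.0² + 1.3²) ≈ 1.6 units.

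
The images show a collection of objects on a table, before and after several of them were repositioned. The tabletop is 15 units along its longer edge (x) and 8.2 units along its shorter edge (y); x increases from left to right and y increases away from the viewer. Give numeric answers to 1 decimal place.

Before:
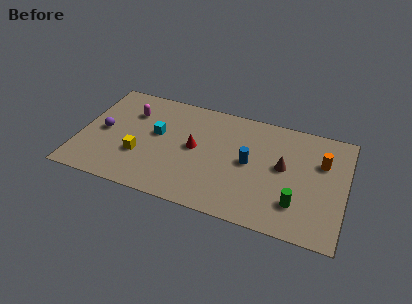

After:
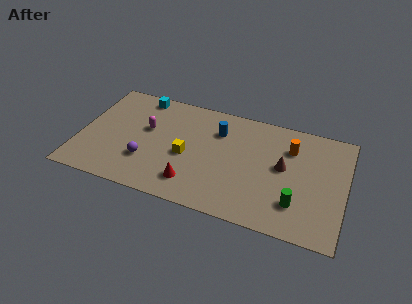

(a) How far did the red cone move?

2.6

The red cone was near (6.5, 4.3) before and (6.6, 1.7) after, so it travelled √(0.1² + 2.6²) ≈ 2.6 units.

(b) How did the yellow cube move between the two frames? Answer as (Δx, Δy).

(2.6, 0.8)

From the two frames, the yellow cube sits at roughly (3.5, 2.8) before and (6.1, 3.6) after.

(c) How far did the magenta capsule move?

1.4

The magenta capsule was near (2.7, 5.9) before and (3.7, 4.9) after, so it travelled √(1.0² + 1.0²) ≈ 1.4 units.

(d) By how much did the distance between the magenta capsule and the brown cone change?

-1.1

The distance was about 8.9 in the first image and 7.8 in the second, so they moved 1.1 units closer together.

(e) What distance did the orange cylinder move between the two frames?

1.9

The orange cylinder was near (13.6, 5.5) before and (11.8, 6.0) after, so it travelled √(1.8² + 0.5²) ≈ 1.9 units.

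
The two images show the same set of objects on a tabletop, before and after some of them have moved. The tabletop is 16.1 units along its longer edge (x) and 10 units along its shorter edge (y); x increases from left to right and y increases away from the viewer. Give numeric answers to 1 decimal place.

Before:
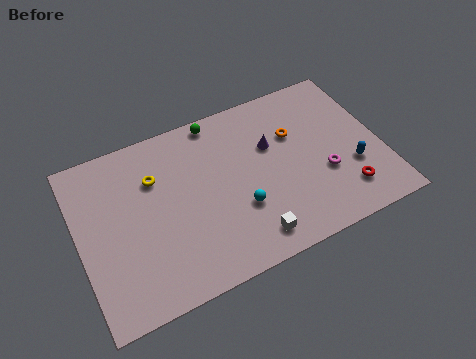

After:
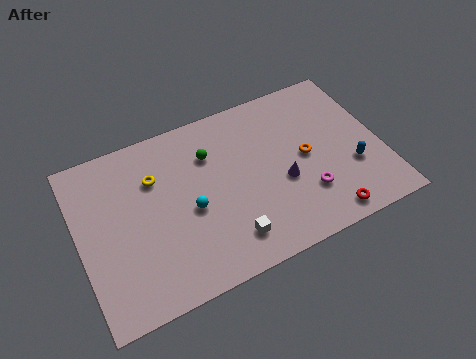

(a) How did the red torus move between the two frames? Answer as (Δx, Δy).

(-1.2, -1.0)

The red torus started near (13.8, 2.1) and ended near (12.6, 1.1).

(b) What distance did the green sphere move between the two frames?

2.0

From (7.8, 9.1) to (7.2, 7.2), the green sphere covered √(0.6² + 1.9²) ≈ 2.0 units.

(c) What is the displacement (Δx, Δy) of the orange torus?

(0.4, -1.6)

The orange torus started near (11.7, 6.6) and ended near (12.1, 5.0).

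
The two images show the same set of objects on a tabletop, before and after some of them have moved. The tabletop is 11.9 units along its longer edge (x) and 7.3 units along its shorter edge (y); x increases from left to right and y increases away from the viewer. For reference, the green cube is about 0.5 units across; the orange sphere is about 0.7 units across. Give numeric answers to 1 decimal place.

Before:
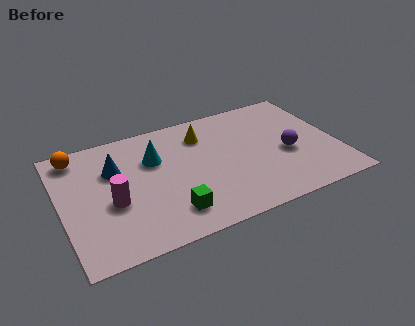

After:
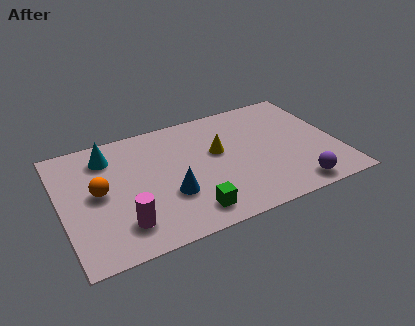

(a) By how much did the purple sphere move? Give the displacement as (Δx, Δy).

(0.0, -2.2)

From the two frames, the purple sphere sits at roughly (9.7, 3.1) before and (9.7, 0.9) after.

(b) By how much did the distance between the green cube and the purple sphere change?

-1.0

Before: roughly 5.5 units apart; after: 4.5. That's 1.0 units closer together.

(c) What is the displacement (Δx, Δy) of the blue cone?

(2.1, -2.4)

From the two frames, the blue cone sits at roughly (2.4, 4.9) before and (4.5, 2.5) after.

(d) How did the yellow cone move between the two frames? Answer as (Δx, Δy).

(0.5, -1.3)

The yellow cone was at about (6.3, 5.6) and moved to about (6.8, 4.3).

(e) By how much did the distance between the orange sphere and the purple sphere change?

-0.8

The distance was about 9.4 in the first image and 8.6 in the second, so they moved 0.8 units closer together.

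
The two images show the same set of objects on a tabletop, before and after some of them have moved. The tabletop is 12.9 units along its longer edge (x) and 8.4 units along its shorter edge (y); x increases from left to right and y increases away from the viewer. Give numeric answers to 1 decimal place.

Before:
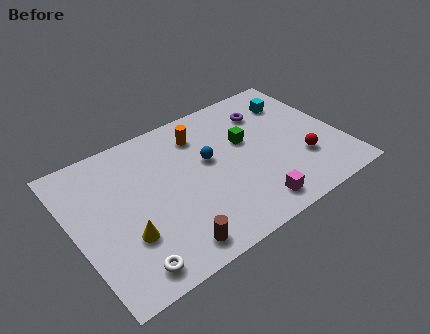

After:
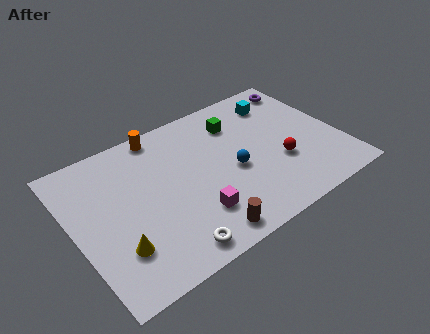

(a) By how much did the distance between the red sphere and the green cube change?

+0.3

Before: roughly 3.4 units apart; after: 3.7. That's 0.3 units further apart.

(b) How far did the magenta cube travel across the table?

2.8

The magenta cube moved from about (8.0, 1.2) to (5.4, 2.2), a distance of √(2.6² + 1.0²) ≈ 2.8.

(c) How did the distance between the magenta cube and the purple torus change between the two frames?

+2.7

They were about 5.5 units apart before and 8.2 after — 2.7 units further apart.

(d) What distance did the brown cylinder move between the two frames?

1.5

The brown cylinder was near (4.0, 1.1) before and (5.5, 1.0) after, so it travelled √(1.5² + 0.1²) ≈ 1.5 units.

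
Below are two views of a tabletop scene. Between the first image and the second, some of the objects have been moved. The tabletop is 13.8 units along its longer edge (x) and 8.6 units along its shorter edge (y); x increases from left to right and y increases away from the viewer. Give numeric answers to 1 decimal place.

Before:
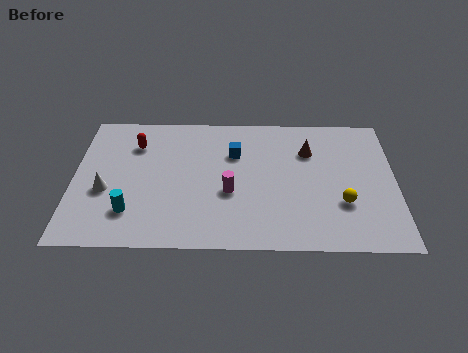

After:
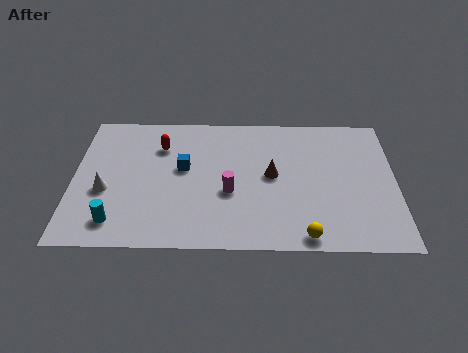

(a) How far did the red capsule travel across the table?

1.1

The red capsule was near (2.6, 6.4) before and (3.7, 6.3) after, so it travelled √(1.1² + 0.1²) ≈ 1.1 units.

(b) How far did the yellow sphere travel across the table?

2.6

The yellow sphere moved from about (11.5, 2.8) to (9.9, 0.8), a distance of √(1.6² + 2.0²) ≈ 2.6.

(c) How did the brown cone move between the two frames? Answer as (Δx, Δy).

(-1.6, -1.6)

From the two frames, the brown cone sits at roughly (10.1, 6.1) before and (8.5, 4.5) after.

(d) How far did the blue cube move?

2.4

From (6.9, 5.9) to (4.7, 4.9), the blue cube covered √(2.2² + 1.0²) ≈ 2.4 units.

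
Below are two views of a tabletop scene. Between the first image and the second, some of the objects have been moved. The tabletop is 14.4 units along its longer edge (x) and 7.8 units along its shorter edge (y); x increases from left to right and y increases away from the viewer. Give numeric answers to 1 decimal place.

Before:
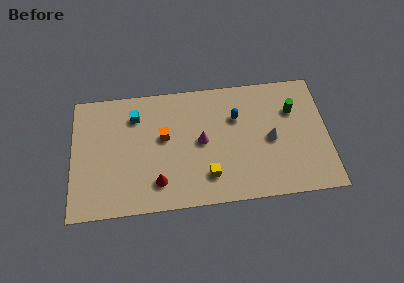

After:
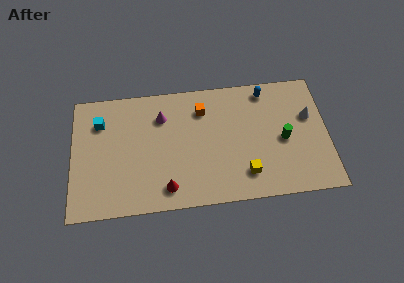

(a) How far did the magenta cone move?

2.8

From (7.3, 4.0) to (5.1, 5.8), the magenta cone covered √(2.2² + 1.8²) ≈ 2.8 units.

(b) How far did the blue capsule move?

2.3

From (9.3, 5.3) to (11.0, 6.8), the blue capsule covered √(1.7² + 1.5²) ≈ 2.3 units.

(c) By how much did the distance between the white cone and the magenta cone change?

+4.4

The distance was about 3.9 in the first image and 8.3 in the second, so they moved 4.4 units further apart.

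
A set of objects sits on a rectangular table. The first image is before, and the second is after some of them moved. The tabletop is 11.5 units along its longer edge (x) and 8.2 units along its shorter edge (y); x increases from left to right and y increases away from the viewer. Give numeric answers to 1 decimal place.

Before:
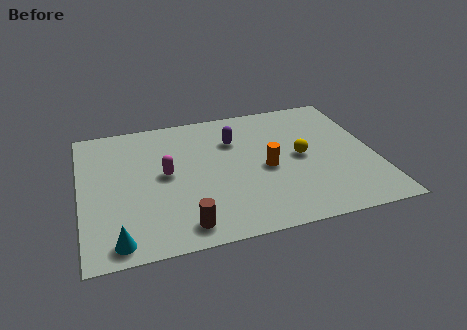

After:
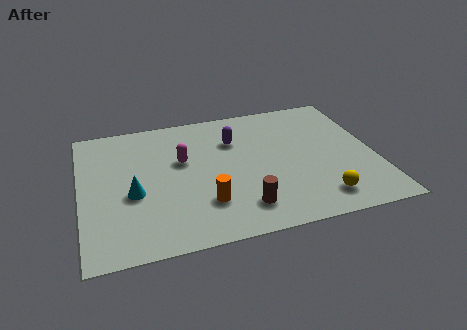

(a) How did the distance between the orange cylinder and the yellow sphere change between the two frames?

+3.0

The distance was about 1.5 in the first image and 4.5 in the second, so they moved 3.0 units further apart.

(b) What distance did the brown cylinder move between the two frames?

2.4

From (3.8, 1.1) to (6.1, 1.6), the brown cylinder covered √(2.3² + 0.5²) ≈ 2.4 units.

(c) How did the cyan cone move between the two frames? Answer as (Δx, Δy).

(0.7, 2.5)

From the two frames, the cyan cone sits at roughly (1.3, 0.9) before and (2.0, 3.4) after.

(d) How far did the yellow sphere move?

2.7

From (8.6, 4.1) to (9.1, 1.4), the yellow sphere covered √(0.5² + 2.7²) ≈ 2.7 units.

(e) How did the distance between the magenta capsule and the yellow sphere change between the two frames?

+0.9

Before: roughly 5.3 units apart; after: 6.2. That's 0.9 units further apart.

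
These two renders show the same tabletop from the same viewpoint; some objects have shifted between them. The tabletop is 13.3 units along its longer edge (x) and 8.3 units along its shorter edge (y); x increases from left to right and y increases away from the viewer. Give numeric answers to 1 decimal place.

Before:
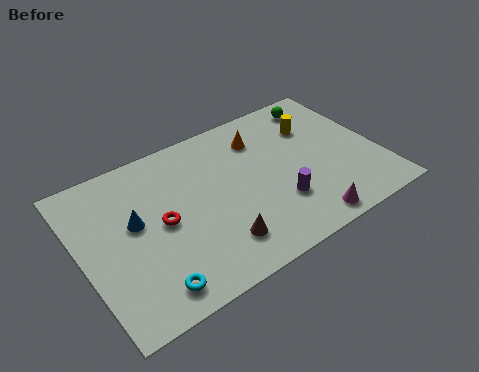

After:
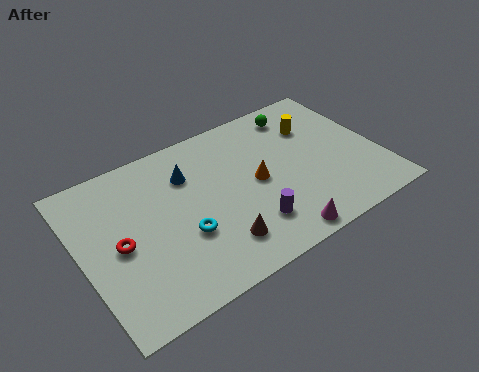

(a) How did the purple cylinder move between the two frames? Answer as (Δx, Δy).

(-1.4, -0.5)

The purple cylinder was at about (8.5, 2.5) and moved to about (7.1, 2.0).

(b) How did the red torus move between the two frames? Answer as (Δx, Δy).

(-1.9, -0.2)

From the two frames, the red torus sits at roughly (3.5, 4.1) before and (1.6, 3.9) after.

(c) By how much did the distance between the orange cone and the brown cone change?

-2.2

Before: roughly 5.4 units apart; after: 3.2. That's 2.2 units closer together.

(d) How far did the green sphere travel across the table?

1.1

From (11.4, 7.1) to (10.3, 7.0), the green sphere covered √(1.1² + 0.1²) ≈ 1.1 units.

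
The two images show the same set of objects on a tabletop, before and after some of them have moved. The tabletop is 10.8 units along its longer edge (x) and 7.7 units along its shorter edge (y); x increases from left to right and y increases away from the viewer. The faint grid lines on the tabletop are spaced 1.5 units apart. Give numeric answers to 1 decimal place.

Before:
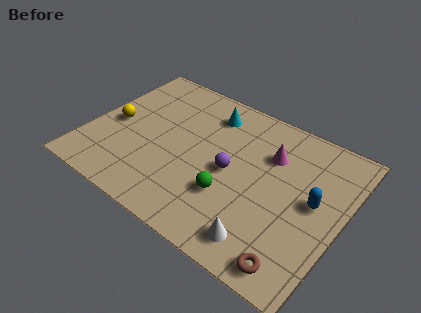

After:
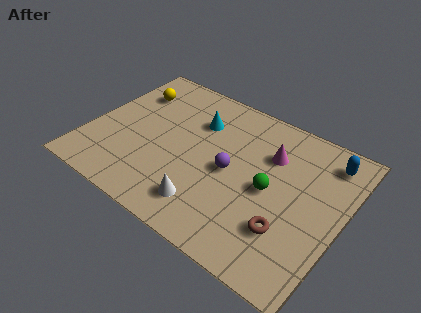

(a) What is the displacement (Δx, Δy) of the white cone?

(-2.5, 0.3)

The white cone was at about (8.0, 1.2) and moved to about (5.5, 1.5).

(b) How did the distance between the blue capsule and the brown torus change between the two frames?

+1.1

The distance was about 3.2 in the first image and 4.3 in the second, so they moved 1.1 units further apart.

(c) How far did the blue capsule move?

2.3

The blue capsule was near (9.6, 4.1) before and (9.8, 6.4) after, so it travelled √(0.2² + 2.3²) ≈ 2.3 units.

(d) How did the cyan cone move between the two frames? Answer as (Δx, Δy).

(-0.4, -0.7)

The cyan cone started near (4.7, 6.2) and ended near (4.3, 5.5).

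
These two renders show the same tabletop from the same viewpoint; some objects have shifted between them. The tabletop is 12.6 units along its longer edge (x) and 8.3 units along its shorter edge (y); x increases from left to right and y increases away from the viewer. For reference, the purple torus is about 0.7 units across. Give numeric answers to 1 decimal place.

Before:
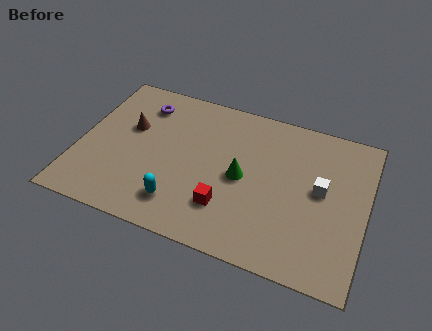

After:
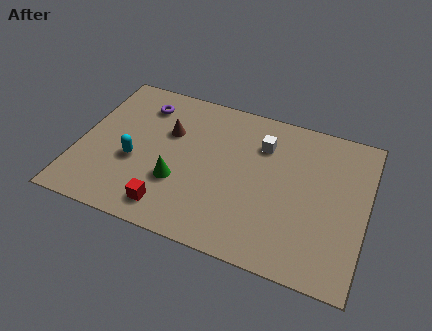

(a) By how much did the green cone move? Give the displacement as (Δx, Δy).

(-2.7, -1.2)

From the two frames, the green cone sits at roughly (7.2, 4.0) before and (4.5, 2.8) after.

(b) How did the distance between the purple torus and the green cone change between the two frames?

-1.1

They were about 5.4 units apart before and 4.3 after — 1.1 units closer together.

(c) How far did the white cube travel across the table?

3.1

From (10.6, 4.5) to (7.9, 6.1), the white cube covered √(2.7² + 1.6²) ≈ 3.1 units.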